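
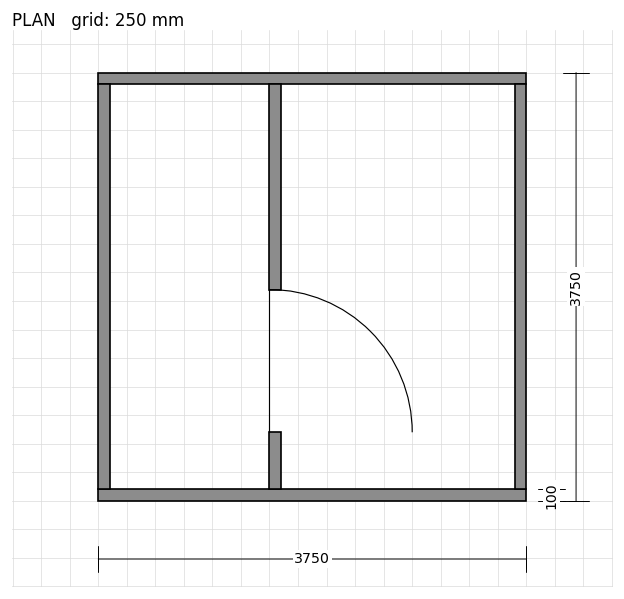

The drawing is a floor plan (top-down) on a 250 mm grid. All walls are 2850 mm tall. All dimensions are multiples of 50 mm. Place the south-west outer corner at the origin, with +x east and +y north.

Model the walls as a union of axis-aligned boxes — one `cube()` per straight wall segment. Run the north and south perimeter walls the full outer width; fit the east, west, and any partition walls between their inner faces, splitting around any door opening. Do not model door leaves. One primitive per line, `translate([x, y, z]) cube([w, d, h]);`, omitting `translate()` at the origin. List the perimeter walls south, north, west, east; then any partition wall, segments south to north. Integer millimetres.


cube([3750, 100, 2850]);
translate([0, 3650, 0]) cube([3750, 100, 2850]);
translate([0, 100, 0]) cube([100, 3550, 2850]);
translate([3650, 100, 0]) cube([100, 3550, 2850]);
translate([1500, 100, 0]) cube([100, 500, 2850]);
translate([1500, 1850, 0]) cube([100, 1800, 2850]);


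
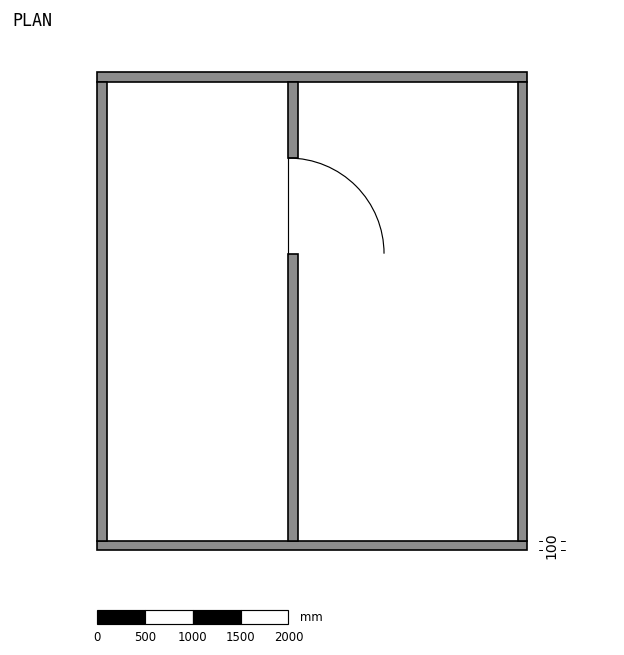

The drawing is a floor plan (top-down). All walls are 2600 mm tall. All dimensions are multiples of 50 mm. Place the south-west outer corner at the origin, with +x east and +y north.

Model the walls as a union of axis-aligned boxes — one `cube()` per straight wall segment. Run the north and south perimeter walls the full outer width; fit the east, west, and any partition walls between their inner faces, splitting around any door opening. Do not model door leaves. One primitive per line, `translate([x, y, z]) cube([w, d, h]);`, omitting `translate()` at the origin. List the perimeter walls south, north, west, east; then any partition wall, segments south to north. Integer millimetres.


cube([4500, 100, 2600]);
translate([0, 4900, 0]) cube([4500, 100, 2600]);
translate([0, 100, 0]) cube([100, 4800, 2600]);
translate([4400, 100, 0]) cube([100, 4800, 2600]);
translate([2000, 100, 0]) cube([100, 3000, 2600]);
translate([2000, 4100, 0]) cube([100, 800, 2600]);


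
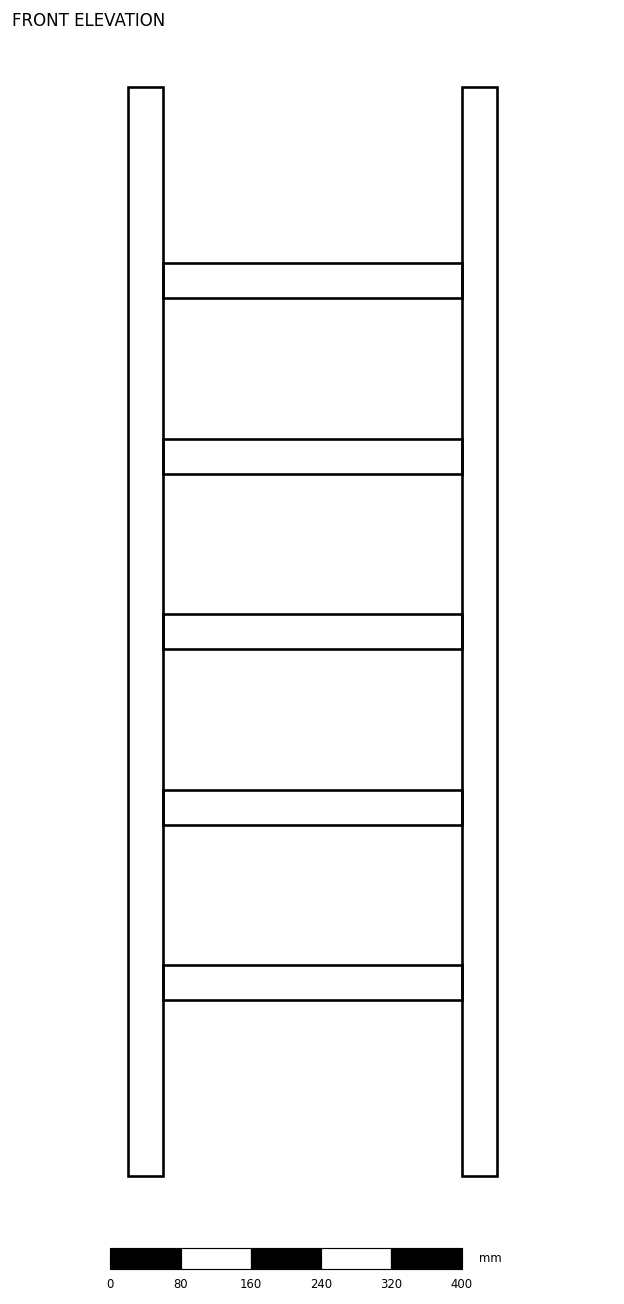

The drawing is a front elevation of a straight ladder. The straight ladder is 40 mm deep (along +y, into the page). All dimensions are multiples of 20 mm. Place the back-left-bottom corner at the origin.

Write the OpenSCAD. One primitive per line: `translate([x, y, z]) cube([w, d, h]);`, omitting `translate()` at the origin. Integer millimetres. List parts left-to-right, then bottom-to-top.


cube([40, 40, 1240]);
translate([40, 0, 200]) cube([340, 40, 40]);
translate([40, 0, 400]) cube([340, 40, 40]);
translate([40, 0, 600]) cube([340, 40, 40]);
translate([40, 0, 800]) cube([340, 40, 40]);
translate([40, 0, 1000]) cube([340, 40, 40]);
translate([380, 0, 0]) cube([40, 40, 1240]);


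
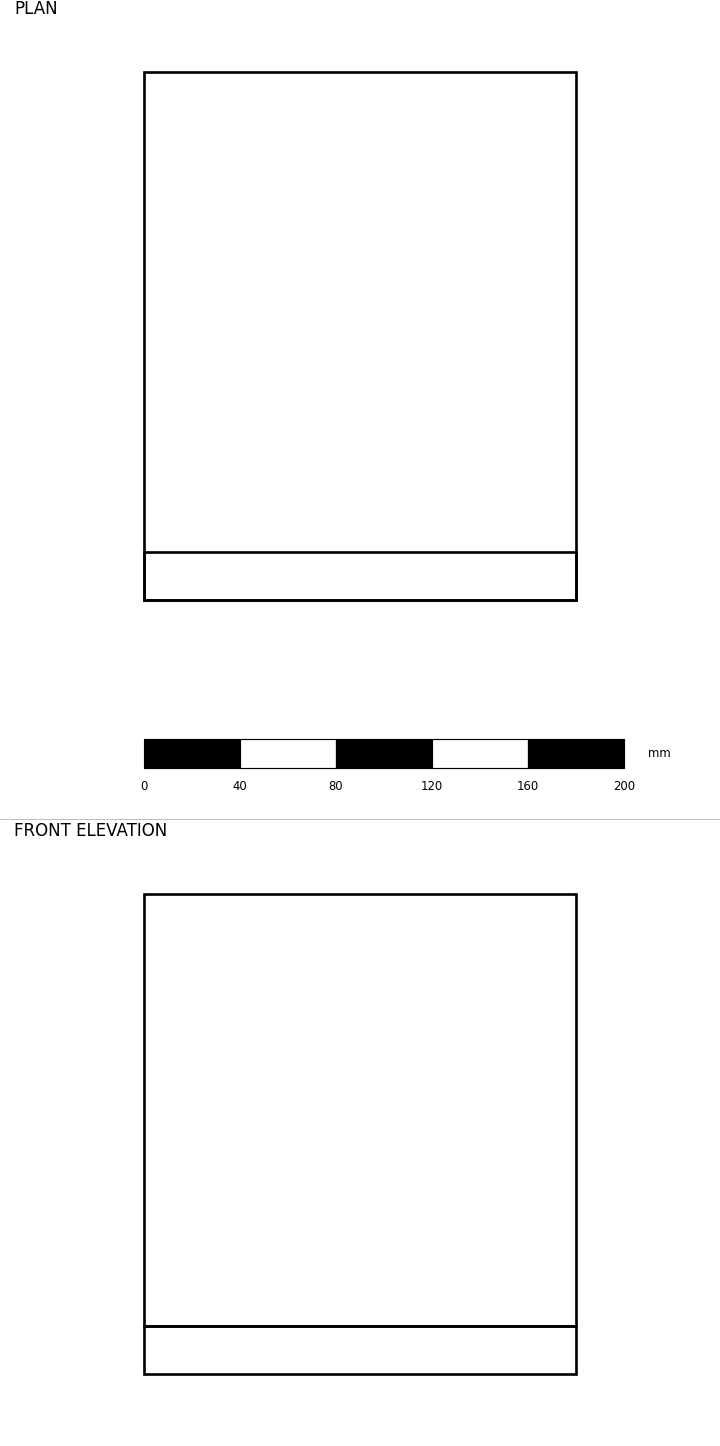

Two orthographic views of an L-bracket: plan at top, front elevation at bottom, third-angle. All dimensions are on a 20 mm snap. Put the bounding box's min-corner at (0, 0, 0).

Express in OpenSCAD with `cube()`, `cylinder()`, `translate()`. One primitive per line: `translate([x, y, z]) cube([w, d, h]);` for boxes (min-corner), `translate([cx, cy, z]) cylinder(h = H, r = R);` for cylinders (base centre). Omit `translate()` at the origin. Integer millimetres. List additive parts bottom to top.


cube([180, 220, 20]);
translate([0, 0, 20]) cube([180, 20, 180]);


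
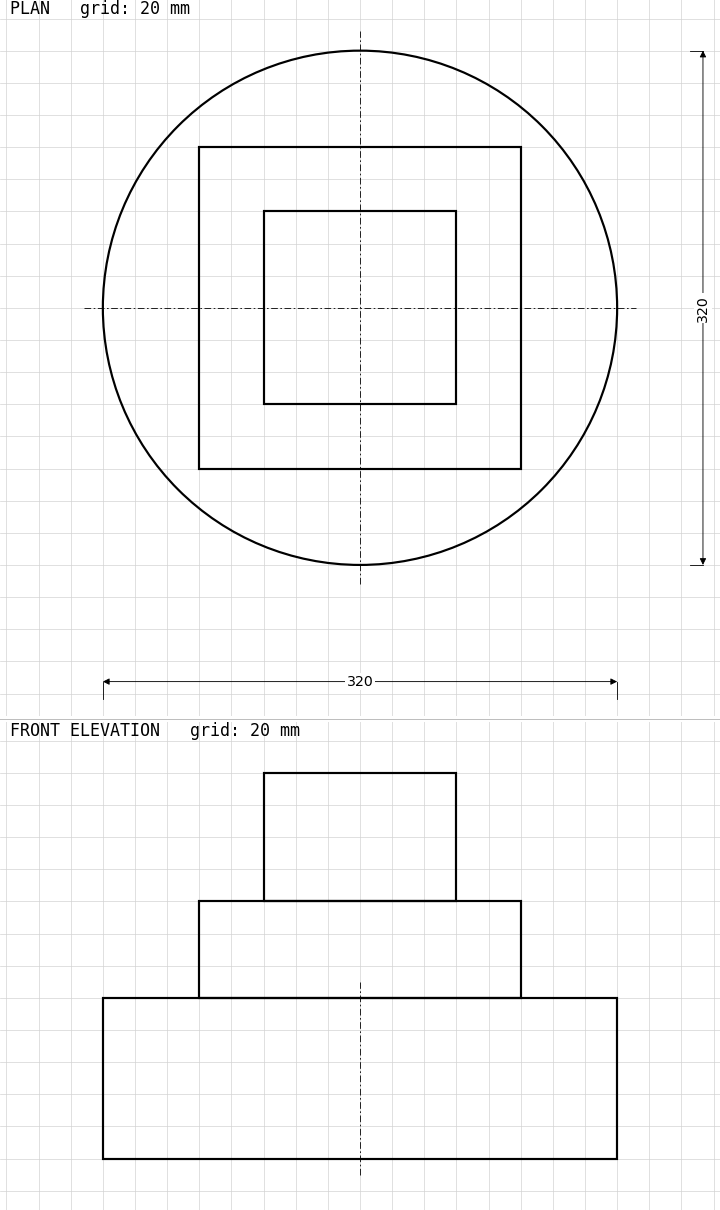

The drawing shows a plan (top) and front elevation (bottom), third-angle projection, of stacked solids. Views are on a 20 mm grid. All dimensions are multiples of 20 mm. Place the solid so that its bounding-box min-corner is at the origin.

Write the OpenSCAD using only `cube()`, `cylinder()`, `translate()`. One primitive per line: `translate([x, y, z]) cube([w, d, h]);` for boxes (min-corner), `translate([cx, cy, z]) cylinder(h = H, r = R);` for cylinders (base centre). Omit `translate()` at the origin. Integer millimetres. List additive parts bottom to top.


translate([160, 160, 0]) cylinder(h = 100, r = 160);
translate([60, 60, 100]) cube([200, 200, 60]);
translate([100, 100, 160]) cube([120, 120, 80]);


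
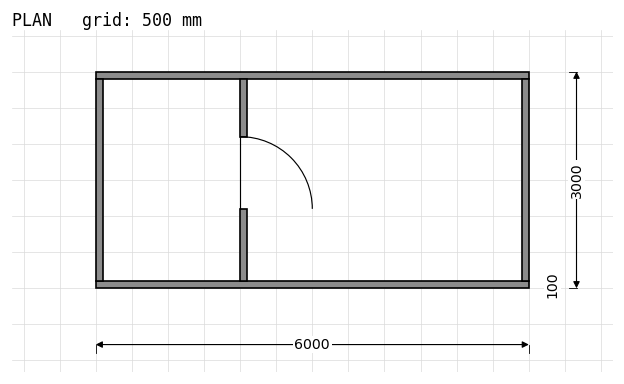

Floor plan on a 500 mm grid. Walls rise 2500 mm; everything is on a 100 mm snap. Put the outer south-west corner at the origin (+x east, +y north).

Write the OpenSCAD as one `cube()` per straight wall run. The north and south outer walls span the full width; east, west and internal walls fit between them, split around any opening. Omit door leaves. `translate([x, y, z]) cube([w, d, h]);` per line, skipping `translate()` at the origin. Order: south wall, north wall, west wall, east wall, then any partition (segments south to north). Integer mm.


cube([6000, 100, 2500]);
translate([0, 2900, 0]) cube([6000, 100, 2500]);
translate([0, 100, 0]) cube([100, 2800, 2500]);
translate([5900, 100, 0]) cube([100, 2800, 2500]);
translate([2000, 100, 0]) cube([100, 1000, 2500]);
translate([2000, 2100, 0]) cube([100, 800, 2500]);


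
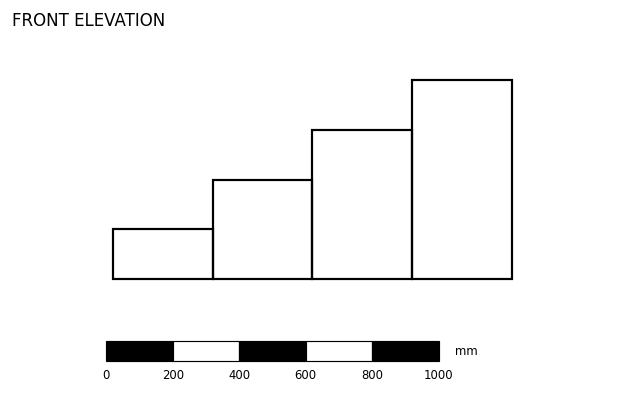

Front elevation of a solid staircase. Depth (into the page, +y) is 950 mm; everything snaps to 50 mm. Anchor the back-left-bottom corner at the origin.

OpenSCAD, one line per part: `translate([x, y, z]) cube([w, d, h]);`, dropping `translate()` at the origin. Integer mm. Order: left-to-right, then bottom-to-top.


cube([300, 950, 150]);
translate([300, 0, 0]) cube([300, 950, 300]);
translate([600, 0, 0]) cube([300, 950, 450]);
translate([900, 0, 0]) cube([300, 950, 600]);


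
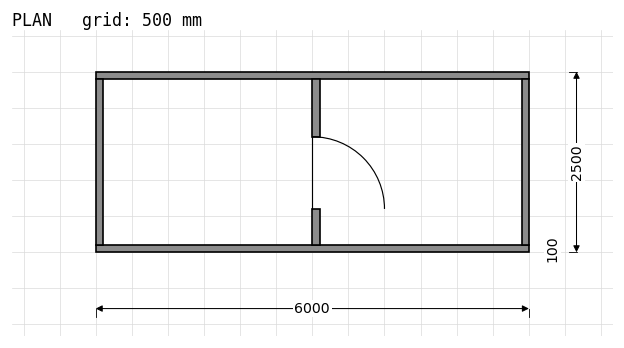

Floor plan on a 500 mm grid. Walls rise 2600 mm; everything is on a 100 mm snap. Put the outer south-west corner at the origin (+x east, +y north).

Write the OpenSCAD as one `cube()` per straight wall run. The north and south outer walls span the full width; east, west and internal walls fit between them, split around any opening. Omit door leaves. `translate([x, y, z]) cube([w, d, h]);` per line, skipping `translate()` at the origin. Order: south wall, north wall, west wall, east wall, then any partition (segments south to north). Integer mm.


cube([6000, 100, 2600]);
translate([0, 2400, 0]) cube([6000, 100, 2600]);
translate([0, 100, 0]) cube([100, 2300, 2600]);
translate([5900, 100, 0]) cube([100, 2300, 2600]);
translate([3000, 100, 0]) cube([100, 500, 2600]);
translate([3000, 1600, 0]) cube([100, 800, 2600]);


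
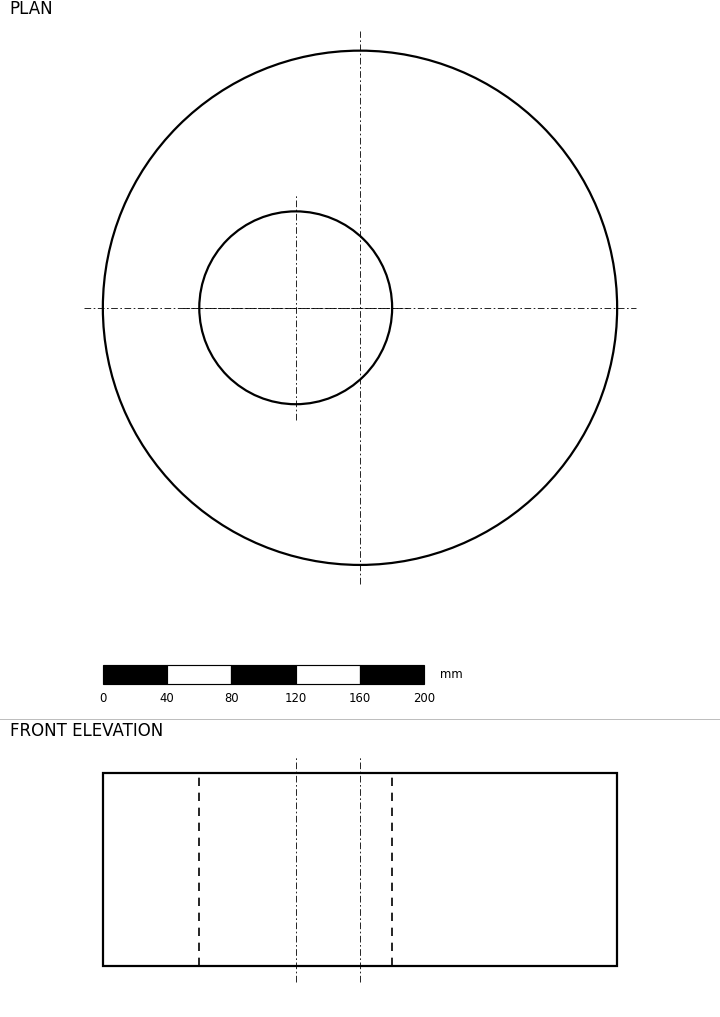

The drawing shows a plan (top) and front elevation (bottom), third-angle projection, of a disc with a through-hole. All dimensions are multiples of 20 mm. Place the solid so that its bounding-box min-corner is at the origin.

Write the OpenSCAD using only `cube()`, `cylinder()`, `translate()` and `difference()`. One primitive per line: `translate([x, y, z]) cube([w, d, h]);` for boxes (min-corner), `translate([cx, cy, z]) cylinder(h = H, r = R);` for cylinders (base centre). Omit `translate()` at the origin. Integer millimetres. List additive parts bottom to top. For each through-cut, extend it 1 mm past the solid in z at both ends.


difference() {
  translate([160, 160, 0]) cylinder(h = 120, r = 160);
  translate([120, 160, -1]) cylinder(h = 122, r = 60);
}


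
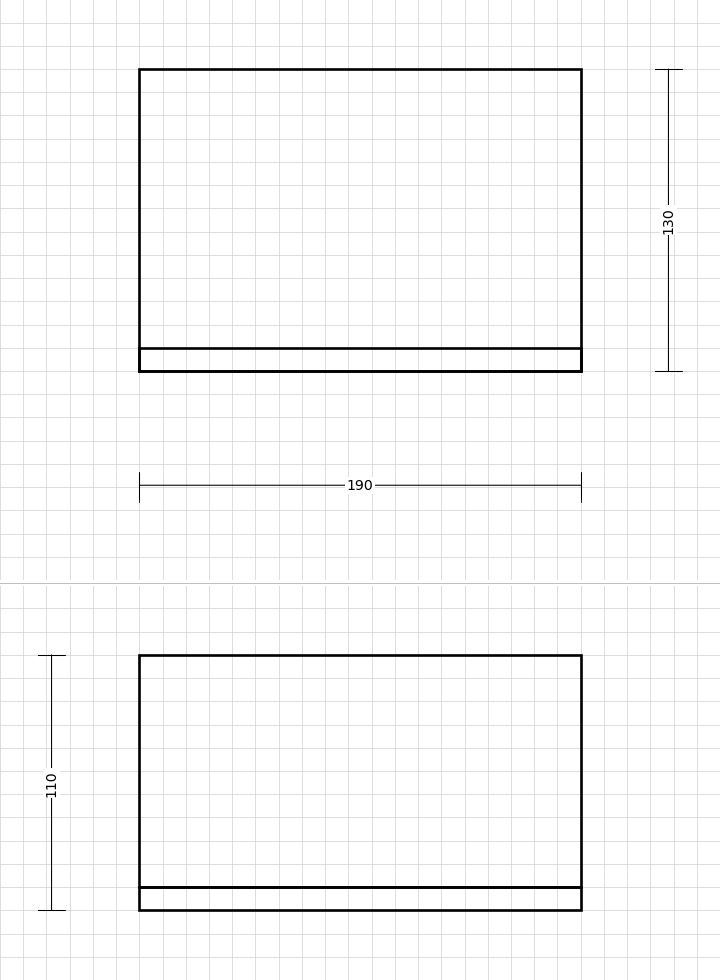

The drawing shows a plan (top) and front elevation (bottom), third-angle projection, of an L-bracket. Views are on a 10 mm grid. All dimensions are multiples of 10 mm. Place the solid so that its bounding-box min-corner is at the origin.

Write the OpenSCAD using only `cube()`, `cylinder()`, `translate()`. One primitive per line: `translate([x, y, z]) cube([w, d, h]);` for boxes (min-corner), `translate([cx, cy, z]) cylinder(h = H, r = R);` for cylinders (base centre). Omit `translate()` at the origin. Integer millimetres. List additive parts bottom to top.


cube([190, 130, 10]);
translate([0, 0, 10]) cube([190, 10, 100]);


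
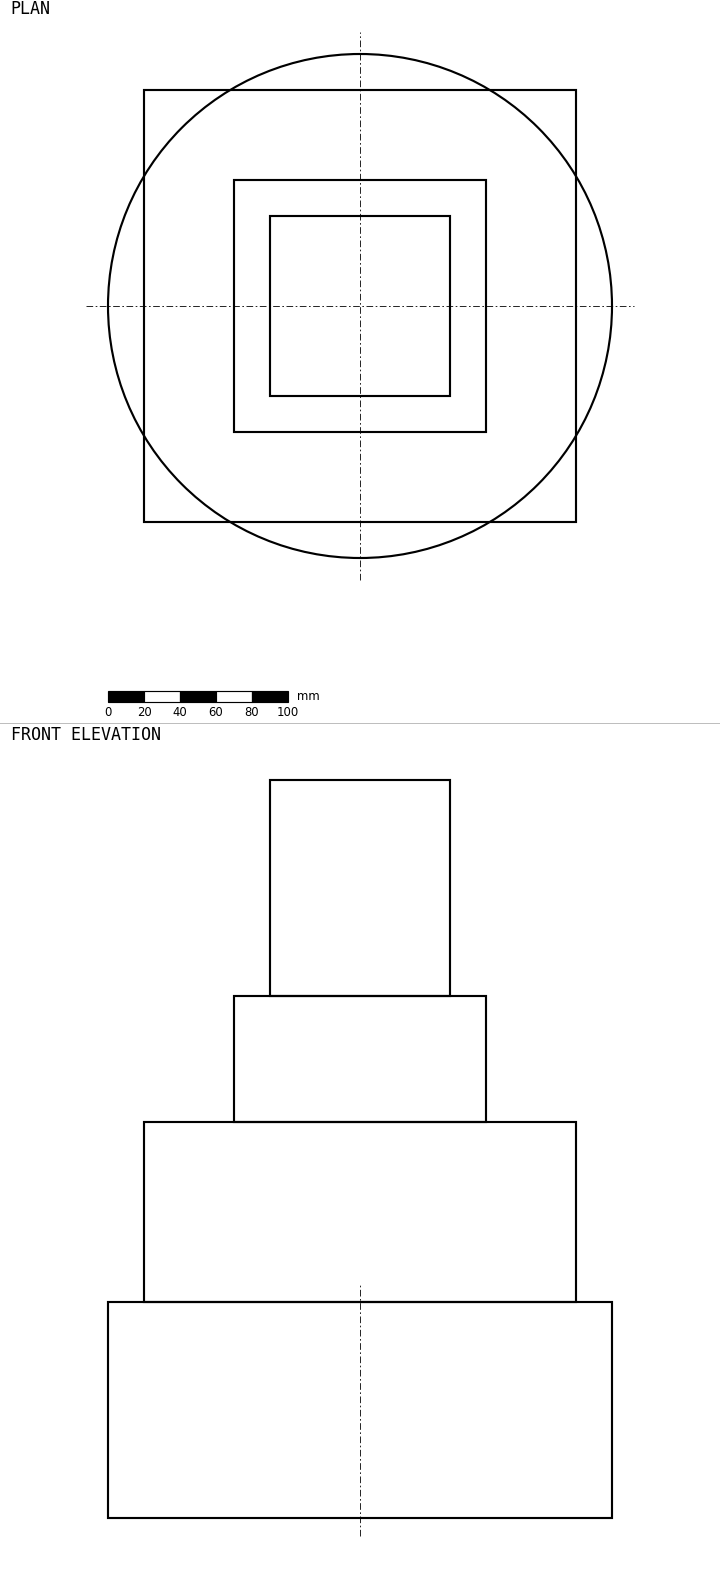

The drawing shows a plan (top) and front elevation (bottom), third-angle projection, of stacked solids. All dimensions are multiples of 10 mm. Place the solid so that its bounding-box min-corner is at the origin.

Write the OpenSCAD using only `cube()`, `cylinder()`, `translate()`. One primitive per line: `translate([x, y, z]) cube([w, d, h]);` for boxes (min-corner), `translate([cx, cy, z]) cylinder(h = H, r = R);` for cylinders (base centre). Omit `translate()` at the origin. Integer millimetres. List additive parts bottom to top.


translate([140, 140, 0]) cylinder(h = 120, r = 140);
translate([20, 20, 120]) cube([240, 240, 100]);
translate([70, 70, 220]) cube([140, 140, 70]);
translate([90, 90, 290]) cube([100, 100, 120]);


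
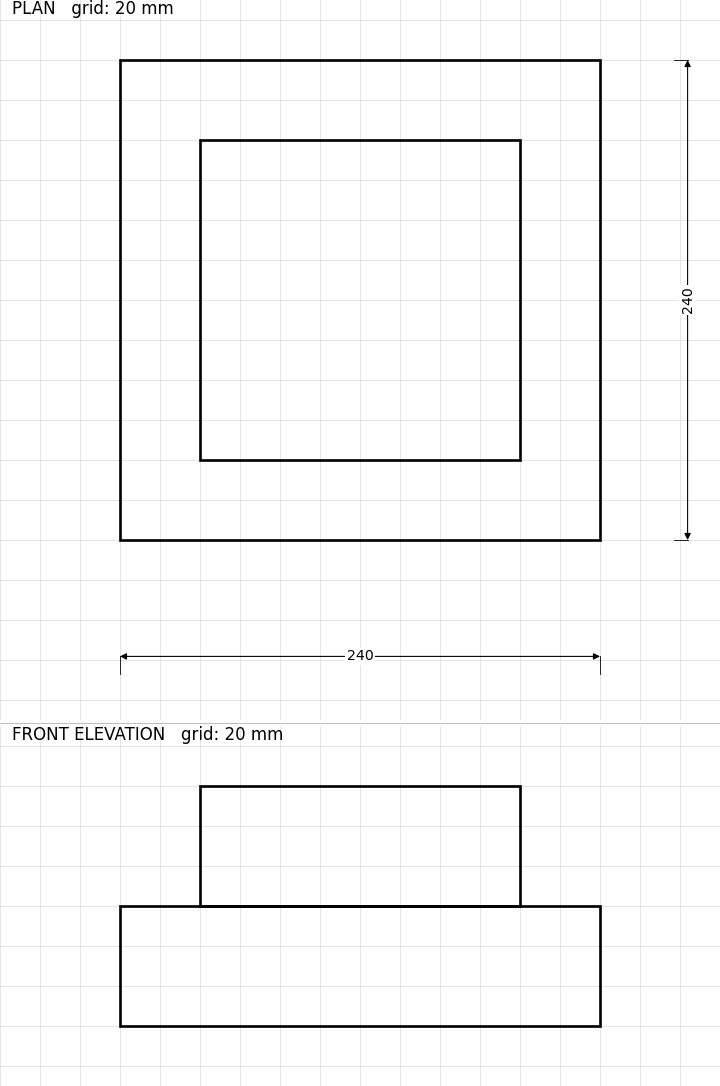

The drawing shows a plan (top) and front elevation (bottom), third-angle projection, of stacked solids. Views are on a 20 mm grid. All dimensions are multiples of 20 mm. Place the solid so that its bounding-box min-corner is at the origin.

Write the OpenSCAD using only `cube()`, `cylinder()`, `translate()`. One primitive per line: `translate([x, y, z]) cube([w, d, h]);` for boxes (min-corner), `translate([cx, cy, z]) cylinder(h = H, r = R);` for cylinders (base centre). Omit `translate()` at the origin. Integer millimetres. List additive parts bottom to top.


cube([240, 240, 60]);
translate([40, 40, 60]) cube([160, 160, 60]);


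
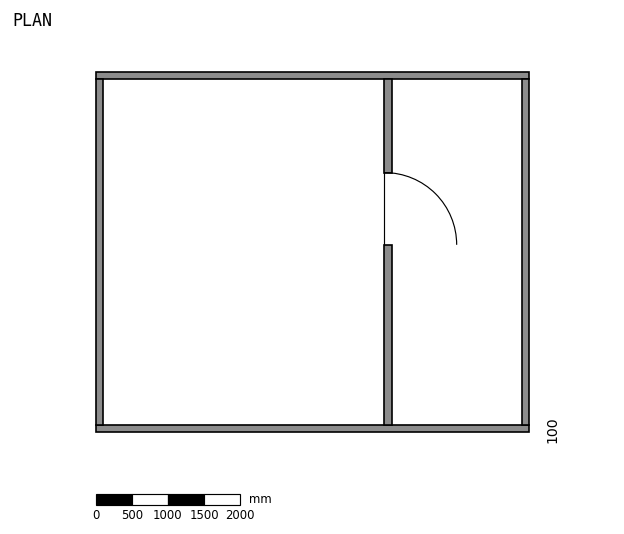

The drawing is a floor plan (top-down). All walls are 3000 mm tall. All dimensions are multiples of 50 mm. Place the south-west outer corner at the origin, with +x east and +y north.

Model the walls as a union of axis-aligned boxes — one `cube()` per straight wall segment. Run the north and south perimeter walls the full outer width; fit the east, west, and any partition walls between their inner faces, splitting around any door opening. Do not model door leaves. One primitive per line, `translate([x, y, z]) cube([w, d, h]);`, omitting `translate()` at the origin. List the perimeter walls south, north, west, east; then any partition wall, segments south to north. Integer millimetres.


cube([6000, 100, 3000]);
translate([0, 4900, 0]) cube([6000, 100, 3000]);
translate([0, 100, 0]) cube([100, 4800, 3000]);
translate([5900, 100, 0]) cube([100, 4800, 3000]);
translate([4000, 100, 0]) cube([100, 2500, 3000]);
translate([4000, 3600, 0]) cube([100, 1300, 3000]);


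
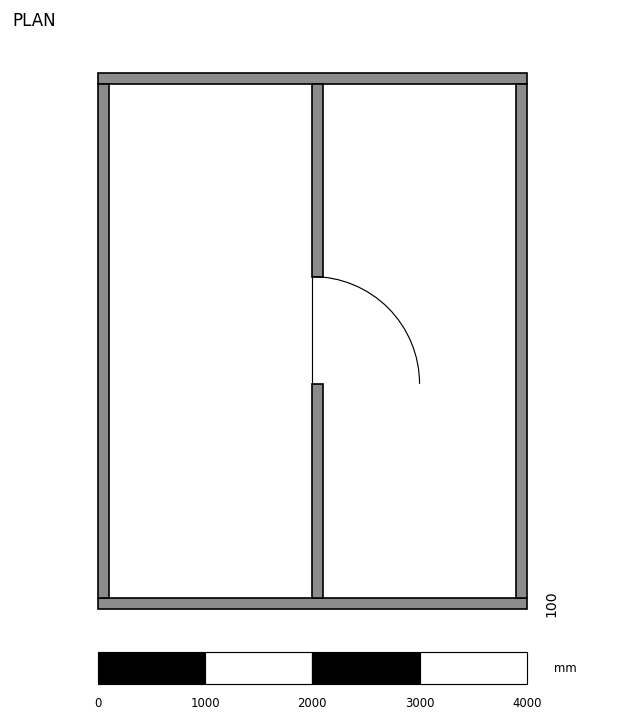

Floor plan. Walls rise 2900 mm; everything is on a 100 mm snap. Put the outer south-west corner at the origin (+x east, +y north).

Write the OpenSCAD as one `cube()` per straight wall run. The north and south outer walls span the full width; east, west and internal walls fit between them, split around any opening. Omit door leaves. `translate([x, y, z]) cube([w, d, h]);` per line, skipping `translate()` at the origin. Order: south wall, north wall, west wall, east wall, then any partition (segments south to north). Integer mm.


cube([4000, 100, 2900]);
translate([0, 4900, 0]) cube([4000, 100, 2900]);
translate([0, 100, 0]) cube([100, 4800, 2900]);
translate([3900, 100, 0]) cube([100, 4800, 2900]);
translate([2000, 100, 0]) cube([100, 2000, 2900]);
translate([2000, 3100, 0]) cube([100, 1800, 2900]);


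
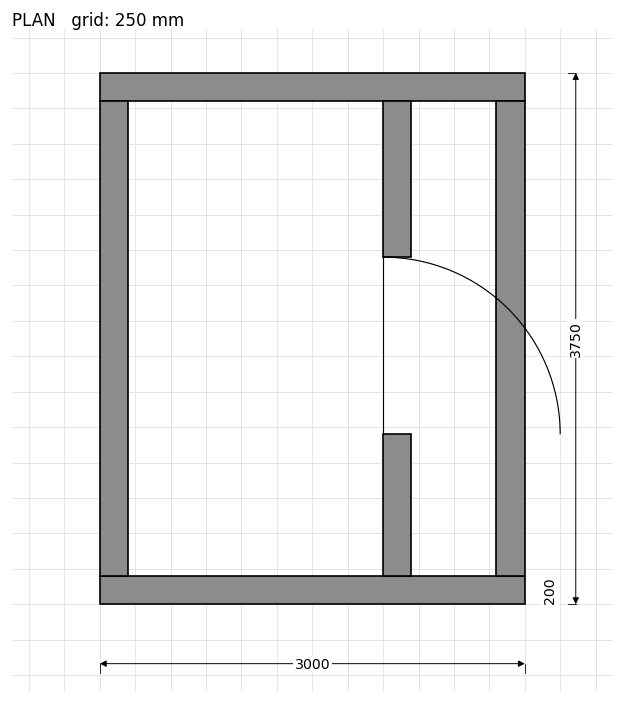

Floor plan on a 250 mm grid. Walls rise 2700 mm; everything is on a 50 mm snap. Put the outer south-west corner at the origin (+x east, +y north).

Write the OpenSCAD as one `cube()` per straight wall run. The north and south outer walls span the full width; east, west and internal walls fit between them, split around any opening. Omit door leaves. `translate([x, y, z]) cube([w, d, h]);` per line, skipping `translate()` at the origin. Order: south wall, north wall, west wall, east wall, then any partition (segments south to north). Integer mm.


cube([3000, 200, 2700]);
translate([0, 3550, 0]) cube([3000, 200, 2700]);
translate([0, 200, 0]) cube([200, 3350, 2700]);
translate([2800, 200, 0]) cube([200, 3350, 2700]);
translate([2000, 200, 0]) cube([200, 1000, 2700]);
translate([2000, 2450, 0]) cube([200, 1100, 2700]);


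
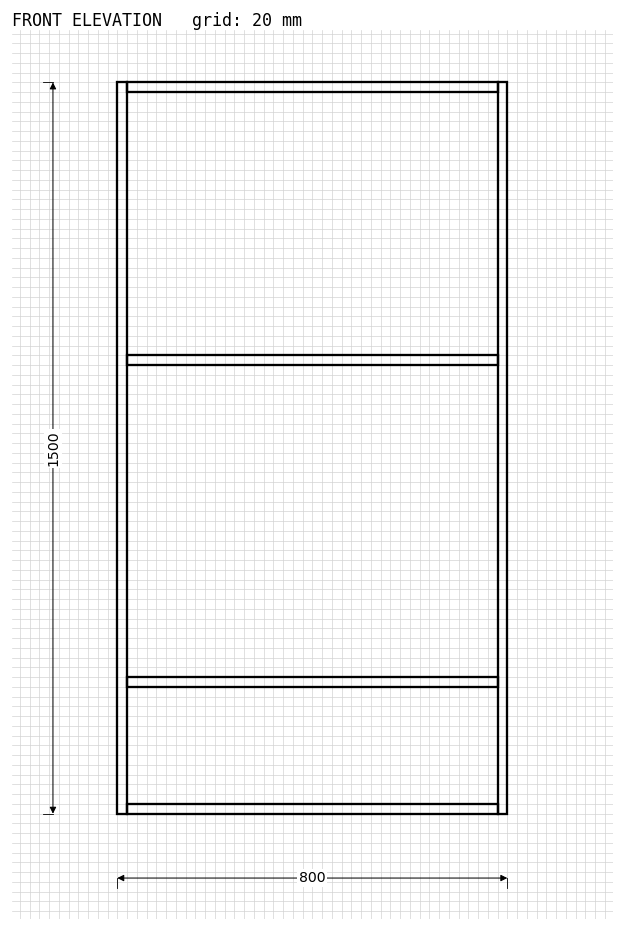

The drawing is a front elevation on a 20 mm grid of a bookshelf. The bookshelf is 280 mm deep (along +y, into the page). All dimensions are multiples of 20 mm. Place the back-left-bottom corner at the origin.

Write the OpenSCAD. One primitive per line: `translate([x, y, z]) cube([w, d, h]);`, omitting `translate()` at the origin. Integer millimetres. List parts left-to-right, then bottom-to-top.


cube([20, 280, 1500]);
translate([20, 0, 0]) cube([760, 280, 20]);
translate([20, 0, 260]) cube([760, 280, 20]);
translate([20, 0, 920]) cube([760, 280, 20]);
translate([20, 0, 1480]) cube([760, 280, 20]);
translate([780, 0, 0]) cube([20, 280, 1500]);


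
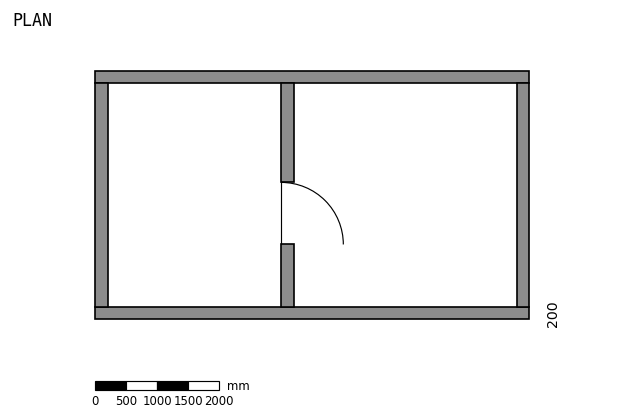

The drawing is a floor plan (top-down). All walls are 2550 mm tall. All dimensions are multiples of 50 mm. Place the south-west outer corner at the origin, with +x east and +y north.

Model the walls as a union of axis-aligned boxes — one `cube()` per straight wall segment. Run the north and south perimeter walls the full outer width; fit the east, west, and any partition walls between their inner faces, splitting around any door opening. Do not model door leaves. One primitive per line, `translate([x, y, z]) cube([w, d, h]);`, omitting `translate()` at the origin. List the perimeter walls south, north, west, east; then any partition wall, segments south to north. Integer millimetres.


cube([7000, 200, 2550]);
translate([0, 3800, 0]) cube([7000, 200, 2550]);
translate([0, 200, 0]) cube([200, 3600, 2550]);
translate([6800, 200, 0]) cube([200, 3600, 2550]);
translate([3000, 200, 0]) cube([200, 1000, 2550]);
translate([3000, 2200, 0]) cube([200, 1600, 2550]);


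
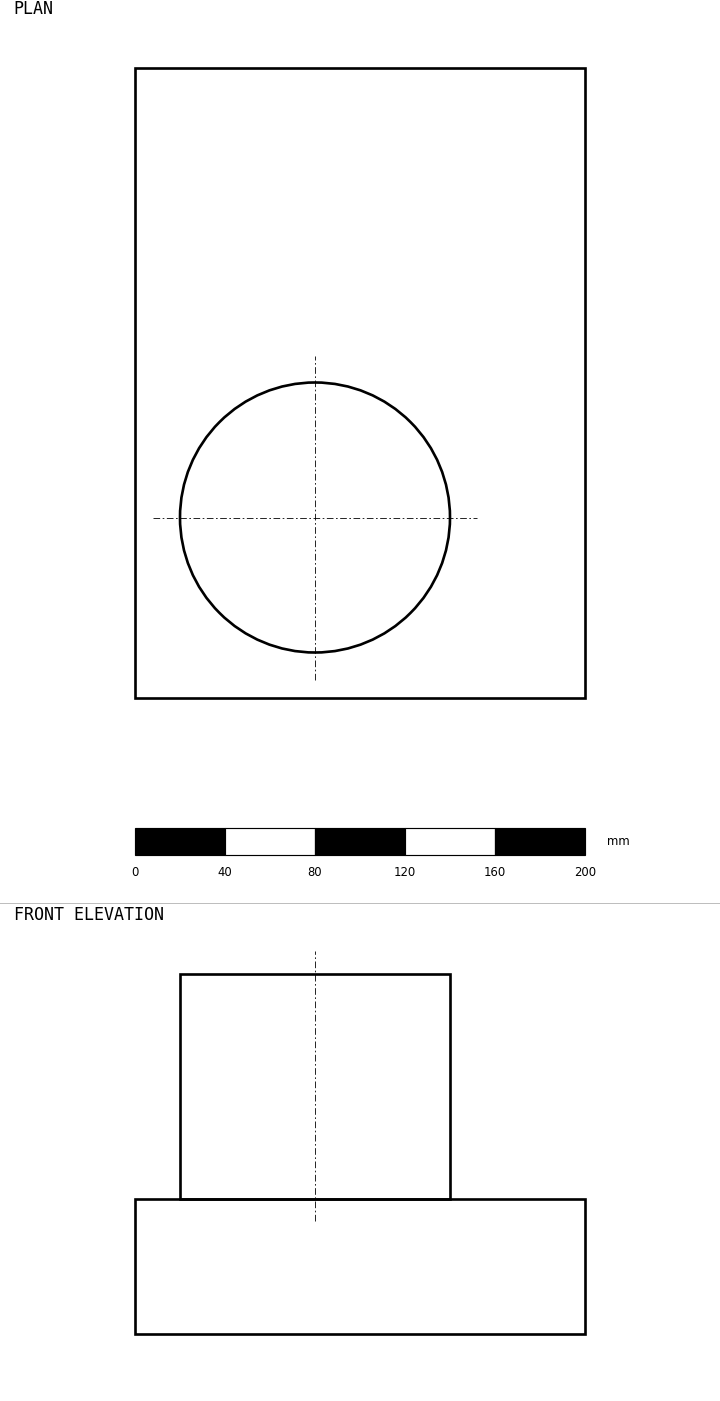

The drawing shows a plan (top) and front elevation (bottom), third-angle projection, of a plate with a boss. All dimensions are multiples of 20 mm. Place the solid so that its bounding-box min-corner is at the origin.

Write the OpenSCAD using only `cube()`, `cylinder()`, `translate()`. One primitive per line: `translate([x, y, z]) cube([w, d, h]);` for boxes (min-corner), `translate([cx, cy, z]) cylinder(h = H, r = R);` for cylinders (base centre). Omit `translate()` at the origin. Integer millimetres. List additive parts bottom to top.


cube([200, 280, 60]);
translate([80, 80, 60]) cylinder(h = 100, r = 60);


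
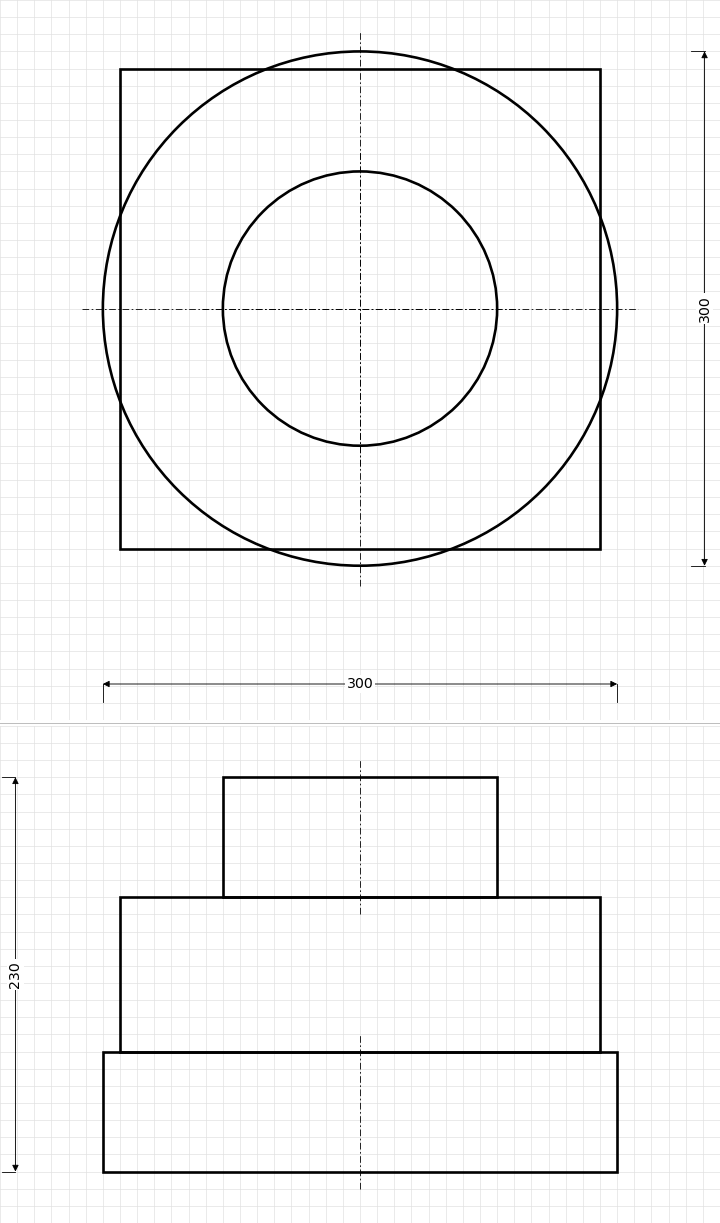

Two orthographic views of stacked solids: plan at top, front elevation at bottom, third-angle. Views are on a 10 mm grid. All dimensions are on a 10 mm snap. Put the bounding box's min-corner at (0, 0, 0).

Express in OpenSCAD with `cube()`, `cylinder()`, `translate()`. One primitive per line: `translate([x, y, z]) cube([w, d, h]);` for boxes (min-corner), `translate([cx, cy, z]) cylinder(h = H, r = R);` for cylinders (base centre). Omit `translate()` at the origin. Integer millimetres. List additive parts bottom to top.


translate([150, 150, 0]) cylinder(h = 70, r = 150);
translate([10, 10, 70]) cube([280, 280, 90]);
translate([150, 150, 160]) cylinder(h = 70, r = 80);


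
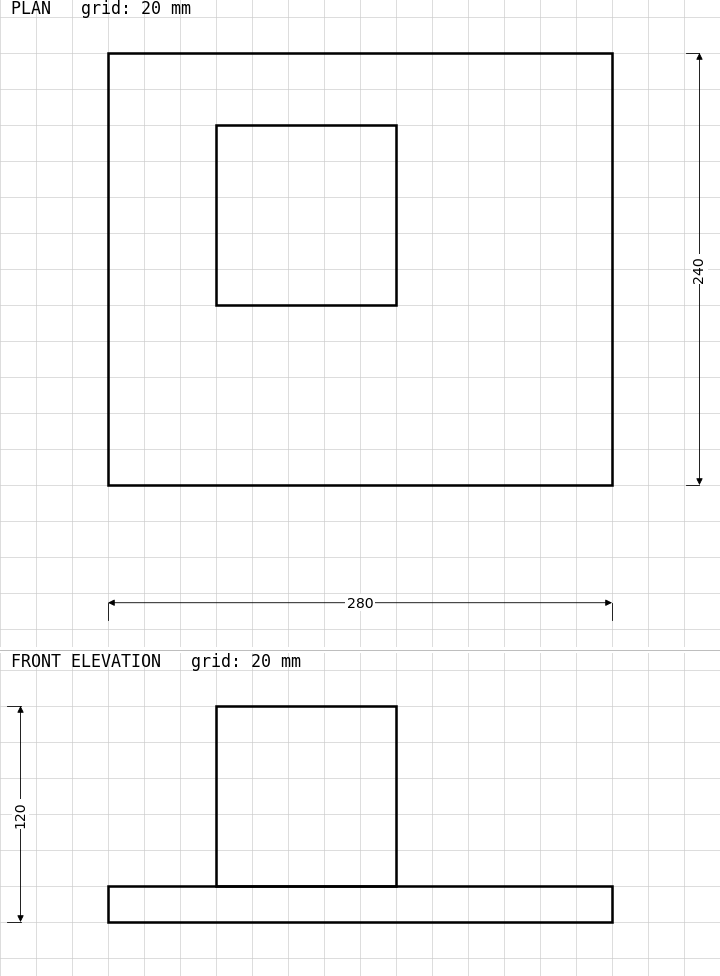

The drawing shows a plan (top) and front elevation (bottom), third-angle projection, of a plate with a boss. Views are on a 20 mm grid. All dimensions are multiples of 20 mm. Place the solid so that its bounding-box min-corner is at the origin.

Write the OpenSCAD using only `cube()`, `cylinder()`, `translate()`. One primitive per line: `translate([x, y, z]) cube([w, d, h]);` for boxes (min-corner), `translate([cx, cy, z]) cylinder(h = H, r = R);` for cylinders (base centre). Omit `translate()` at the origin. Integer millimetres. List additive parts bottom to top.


cube([280, 240, 20]);
translate([60, 100, 20]) cube([100, 100, 100]);


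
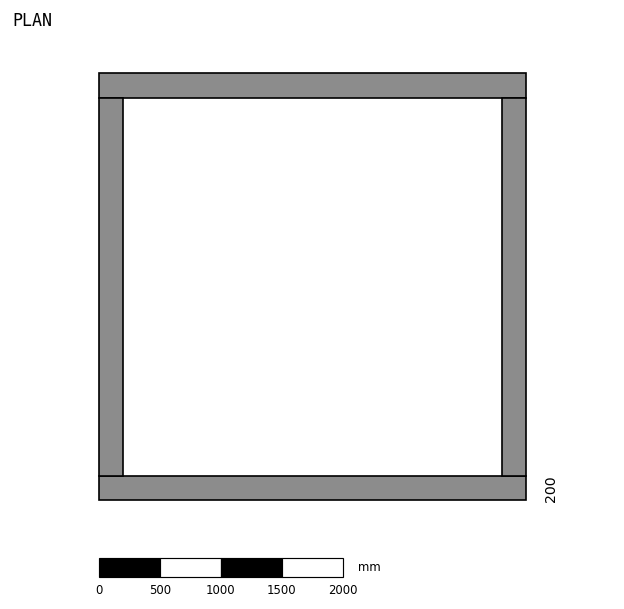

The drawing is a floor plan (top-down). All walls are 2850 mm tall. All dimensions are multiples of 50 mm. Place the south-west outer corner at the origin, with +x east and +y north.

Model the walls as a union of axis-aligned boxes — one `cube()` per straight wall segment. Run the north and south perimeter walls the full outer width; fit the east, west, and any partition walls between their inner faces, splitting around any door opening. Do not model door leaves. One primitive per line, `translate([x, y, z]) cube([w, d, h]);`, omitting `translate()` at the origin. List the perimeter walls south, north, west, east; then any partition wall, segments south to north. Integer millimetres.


cube([3500, 200, 2850]);
translate([0, 3300, 0]) cube([3500, 200, 2850]);
translate([0, 200, 0]) cube([200, 3100, 2850]);
translate([3300, 200, 0]) cube([200, 3100, 2850]);


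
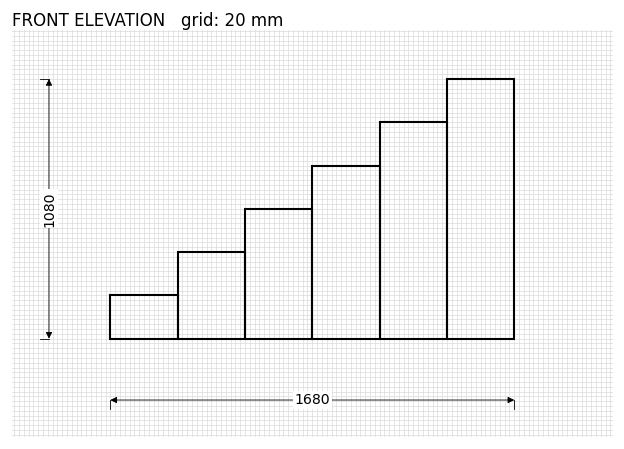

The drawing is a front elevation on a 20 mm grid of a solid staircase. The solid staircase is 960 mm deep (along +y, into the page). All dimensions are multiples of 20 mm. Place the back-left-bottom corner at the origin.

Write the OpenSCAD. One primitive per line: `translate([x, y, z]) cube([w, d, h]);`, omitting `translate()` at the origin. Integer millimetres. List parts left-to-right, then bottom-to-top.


cube([280, 960, 180]);
translate([280, 0, 0]) cube([280, 960, 360]);
translate([560, 0, 0]) cube([280, 960, 540]);
translate([840, 0, 0]) cube([280, 960, 720]);
translate([1120, 0, 0]) cube([280, 960, 900]);
translate([1400, 0, 0]) cube([280, 960, 1080]);


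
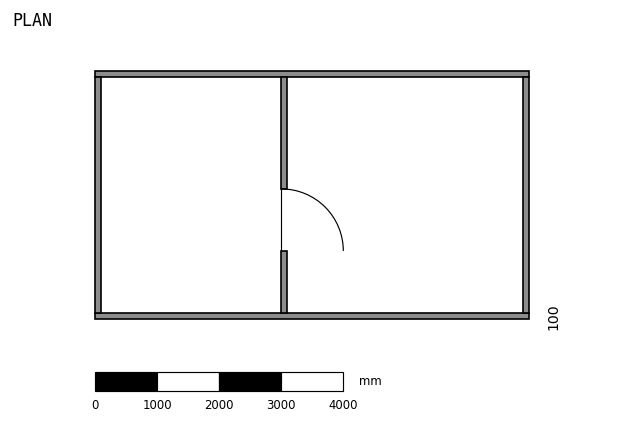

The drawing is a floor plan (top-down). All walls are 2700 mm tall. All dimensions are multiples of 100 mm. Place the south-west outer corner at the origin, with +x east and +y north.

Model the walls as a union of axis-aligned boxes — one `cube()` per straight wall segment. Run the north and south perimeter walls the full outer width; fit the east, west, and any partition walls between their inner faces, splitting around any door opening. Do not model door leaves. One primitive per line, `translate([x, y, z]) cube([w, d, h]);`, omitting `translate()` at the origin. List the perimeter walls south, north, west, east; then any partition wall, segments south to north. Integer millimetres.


cube([7000, 100, 2700]);
translate([0, 3900, 0]) cube([7000, 100, 2700]);
translate([0, 100, 0]) cube([100, 3800, 2700]);
translate([6900, 100, 0]) cube([100, 3800, 2700]);
translate([3000, 100, 0]) cube([100, 1000, 2700]);
translate([3000, 2100, 0]) cube([100, 1800, 2700]);


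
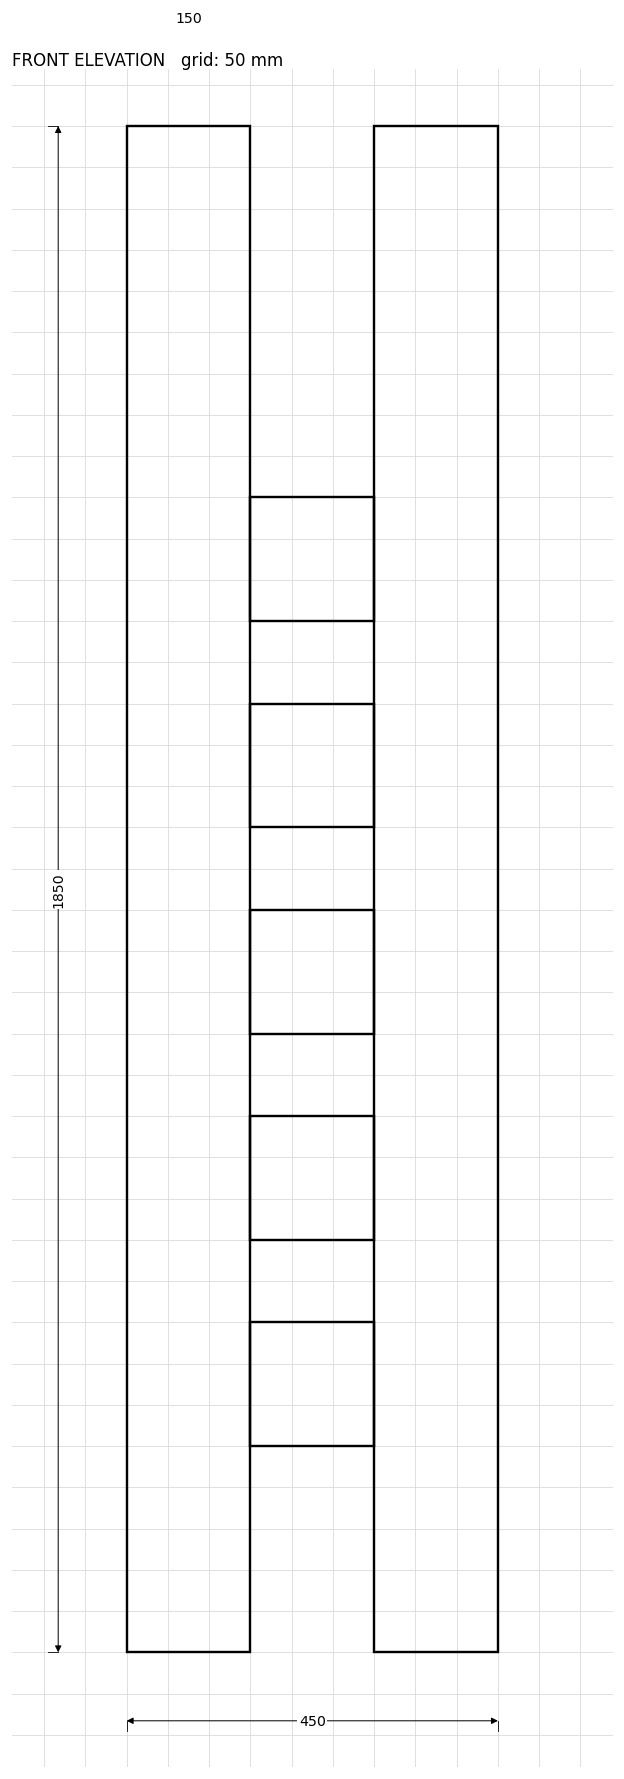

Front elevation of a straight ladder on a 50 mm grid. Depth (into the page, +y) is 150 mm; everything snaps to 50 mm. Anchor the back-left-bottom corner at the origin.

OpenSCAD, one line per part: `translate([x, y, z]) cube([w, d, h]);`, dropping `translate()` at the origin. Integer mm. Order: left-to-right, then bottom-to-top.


cube([150, 150, 1850]);
translate([150, 0, 250]) cube([150, 150, 150]);
translate([150, 0, 500]) cube([150, 150, 150]);
translate([150, 0, 750]) cube([150, 150, 150]);
translate([150, 0, 1000]) cube([150, 150, 150]);
translate([150, 0, 1250]) cube([150, 150, 150]);
translate([300, 0, 0]) cube([150, 150, 1850]);


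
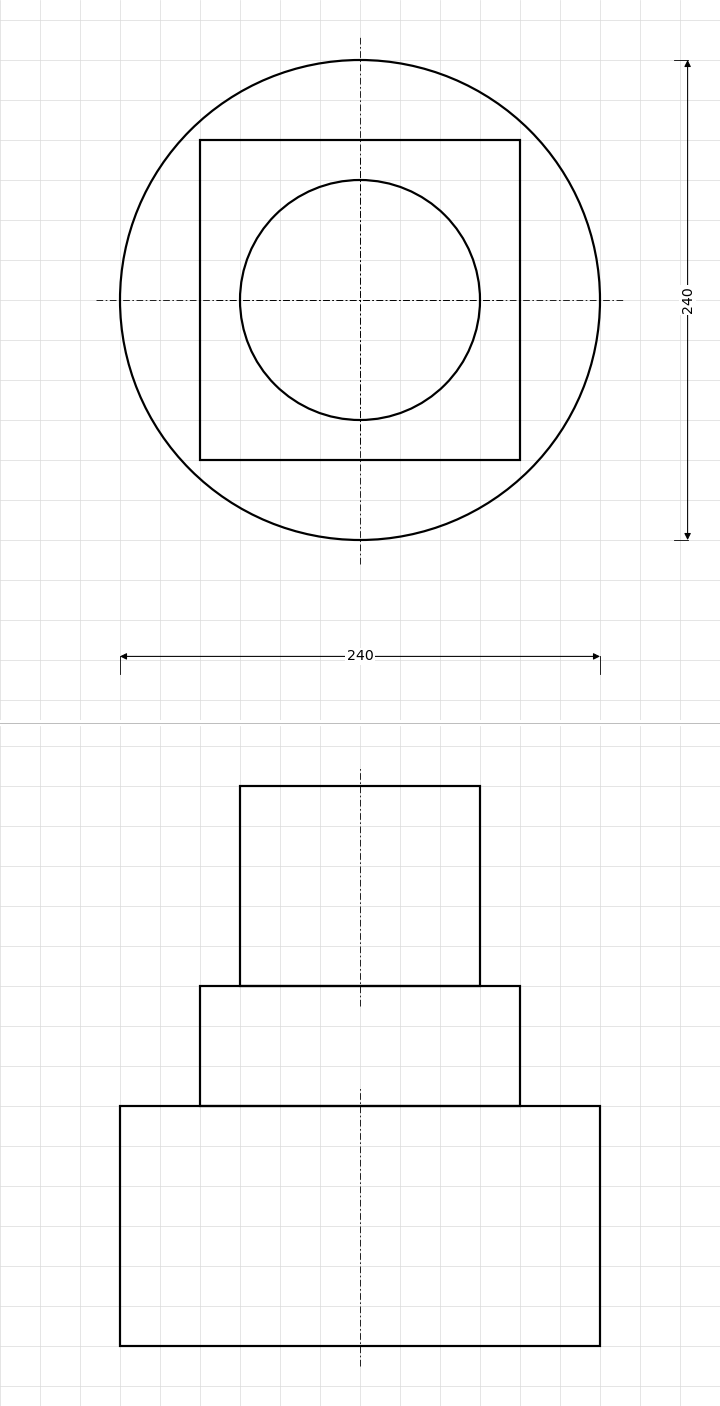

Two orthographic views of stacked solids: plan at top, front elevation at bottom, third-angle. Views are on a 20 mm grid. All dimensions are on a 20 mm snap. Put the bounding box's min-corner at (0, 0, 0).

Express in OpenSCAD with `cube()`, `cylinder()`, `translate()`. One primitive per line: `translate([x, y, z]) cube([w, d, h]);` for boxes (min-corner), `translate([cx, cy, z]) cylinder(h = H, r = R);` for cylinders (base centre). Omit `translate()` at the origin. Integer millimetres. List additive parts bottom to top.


translate([120, 120, 0]) cylinder(h = 120, r = 120);
translate([40, 40, 120]) cube([160, 160, 60]);
translate([120, 120, 180]) cylinder(h = 100, r = 60);


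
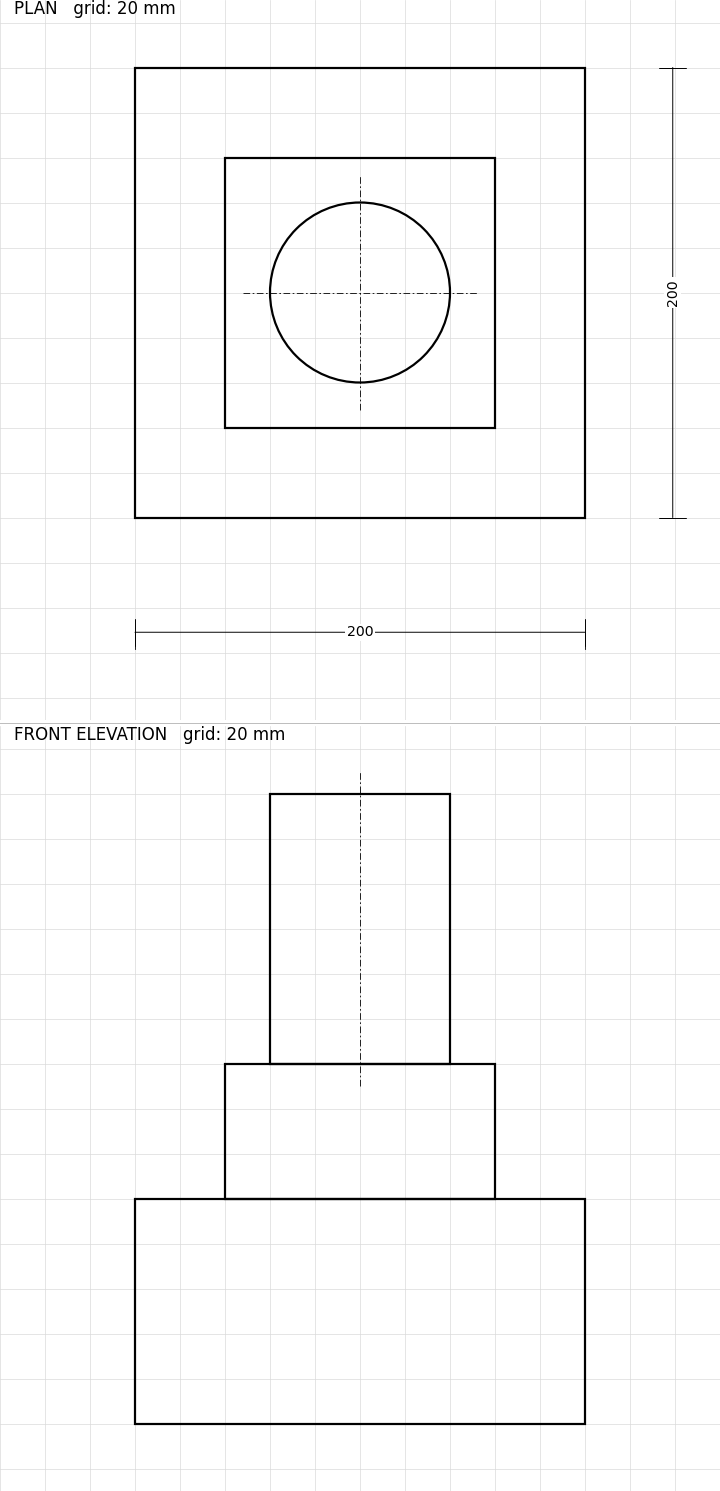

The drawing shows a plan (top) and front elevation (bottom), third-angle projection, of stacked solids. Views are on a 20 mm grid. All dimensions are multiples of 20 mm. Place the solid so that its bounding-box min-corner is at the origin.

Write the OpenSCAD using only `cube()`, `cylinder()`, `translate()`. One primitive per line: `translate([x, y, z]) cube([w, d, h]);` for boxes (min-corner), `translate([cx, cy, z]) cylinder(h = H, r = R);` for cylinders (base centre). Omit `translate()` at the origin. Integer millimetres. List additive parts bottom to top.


cube([200, 200, 100]);
translate([40, 40, 100]) cube([120, 120, 60]);
translate([100, 100, 160]) cylinder(h = 120, r = 40);


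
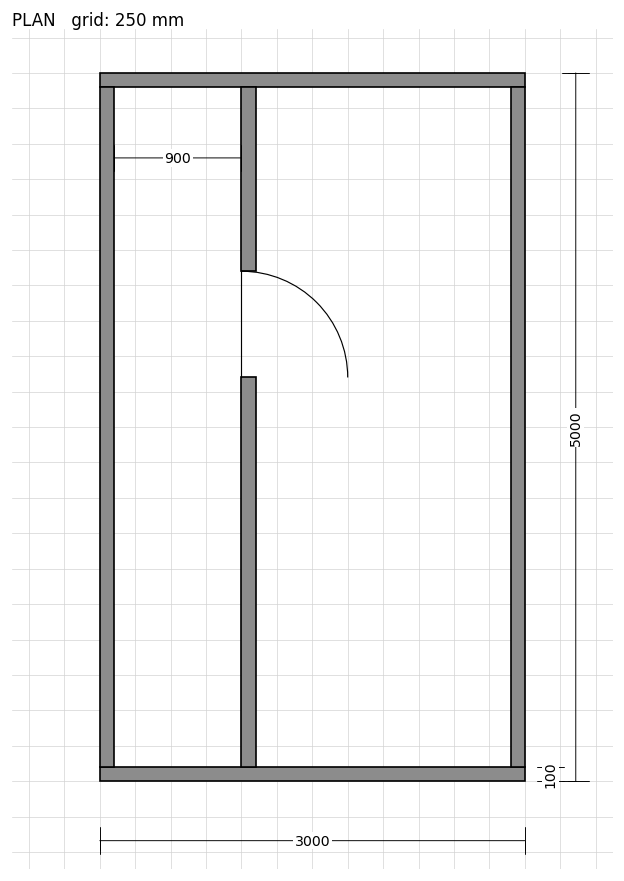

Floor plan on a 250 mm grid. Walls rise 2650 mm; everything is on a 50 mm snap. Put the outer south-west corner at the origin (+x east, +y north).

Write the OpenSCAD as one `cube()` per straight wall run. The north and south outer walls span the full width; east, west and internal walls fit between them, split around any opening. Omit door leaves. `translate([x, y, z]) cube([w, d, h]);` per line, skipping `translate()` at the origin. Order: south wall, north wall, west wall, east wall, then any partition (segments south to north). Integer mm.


cube([3000, 100, 2650]);
translate([0, 4900, 0]) cube([3000, 100, 2650]);
translate([0, 100, 0]) cube([100, 4800, 2650]);
translate([2900, 100, 0]) cube([100, 4800, 2650]);
translate([1000, 100, 0]) cube([100, 2750, 2650]);
translate([1000, 3600, 0]) cube([100, 1300, 2650]);


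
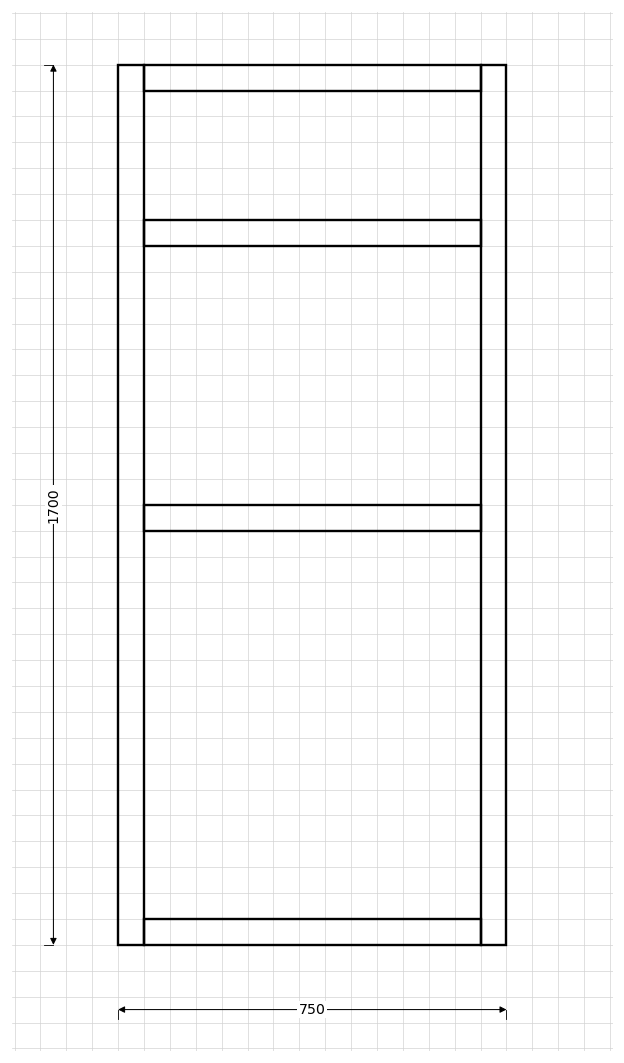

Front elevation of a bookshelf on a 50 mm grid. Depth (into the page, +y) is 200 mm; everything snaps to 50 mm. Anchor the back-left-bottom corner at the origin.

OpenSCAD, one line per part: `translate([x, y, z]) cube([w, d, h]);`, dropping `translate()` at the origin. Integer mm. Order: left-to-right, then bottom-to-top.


cube([50, 200, 1700]);
translate([50, 0, 0]) cube([650, 200, 50]);
translate([50, 0, 800]) cube([650, 200, 50]);
translate([50, 0, 1350]) cube([650, 200, 50]);
translate([50, 0, 1650]) cube([650, 200, 50]);
translate([700, 0, 0]) cube([50, 200, 1700]);


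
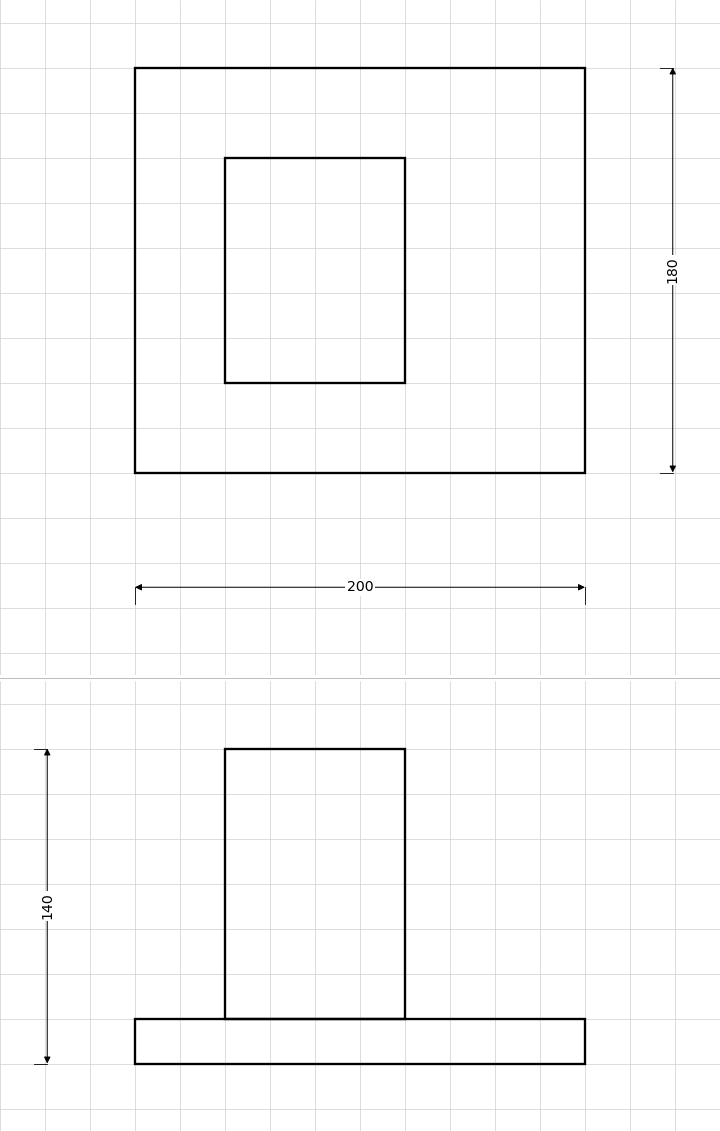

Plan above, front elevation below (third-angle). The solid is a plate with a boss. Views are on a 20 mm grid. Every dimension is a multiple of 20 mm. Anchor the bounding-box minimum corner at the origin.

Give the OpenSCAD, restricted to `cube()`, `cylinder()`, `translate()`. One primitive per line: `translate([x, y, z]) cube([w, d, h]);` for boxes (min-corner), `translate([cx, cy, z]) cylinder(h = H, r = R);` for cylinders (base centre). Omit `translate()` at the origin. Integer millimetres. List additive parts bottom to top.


cube([200, 180, 20]);
translate([40, 40, 20]) cube([80, 100, 120]);


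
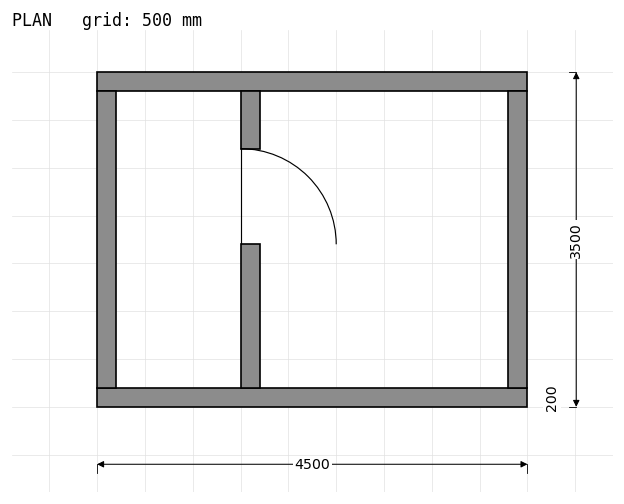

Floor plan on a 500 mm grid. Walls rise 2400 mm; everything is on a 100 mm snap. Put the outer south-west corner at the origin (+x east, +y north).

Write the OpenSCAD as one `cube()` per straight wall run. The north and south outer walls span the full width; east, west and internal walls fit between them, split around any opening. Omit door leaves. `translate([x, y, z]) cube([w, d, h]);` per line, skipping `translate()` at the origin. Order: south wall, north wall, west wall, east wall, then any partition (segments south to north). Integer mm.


cube([4500, 200, 2400]);
translate([0, 3300, 0]) cube([4500, 200, 2400]);
translate([0, 200, 0]) cube([200, 3100, 2400]);
translate([4300, 200, 0]) cube([200, 3100, 2400]);
translate([1500, 200, 0]) cube([200, 1500, 2400]);
translate([1500, 2700, 0]) cube([200, 600, 2400]);


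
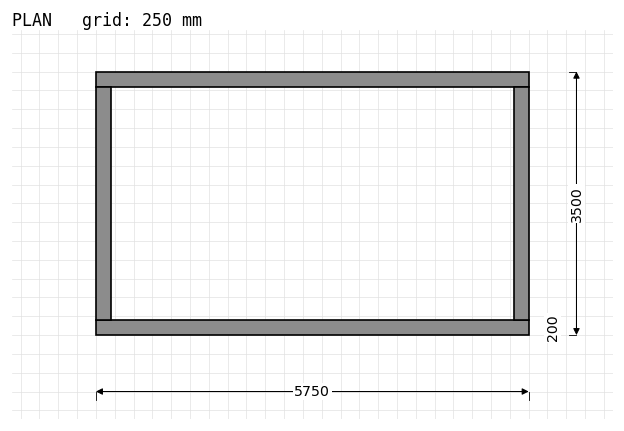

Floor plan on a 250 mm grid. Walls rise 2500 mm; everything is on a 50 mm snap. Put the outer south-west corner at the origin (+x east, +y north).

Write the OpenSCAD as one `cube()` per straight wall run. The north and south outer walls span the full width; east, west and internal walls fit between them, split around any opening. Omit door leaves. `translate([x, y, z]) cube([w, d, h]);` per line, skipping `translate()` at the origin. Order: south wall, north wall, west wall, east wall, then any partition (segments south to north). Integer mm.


cube([5750, 200, 2500]);
translate([0, 3300, 0]) cube([5750, 200, 2500]);
translate([0, 200, 0]) cube([200, 3100, 2500]);
translate([5550, 200, 0]) cube([200, 3100, 2500]);


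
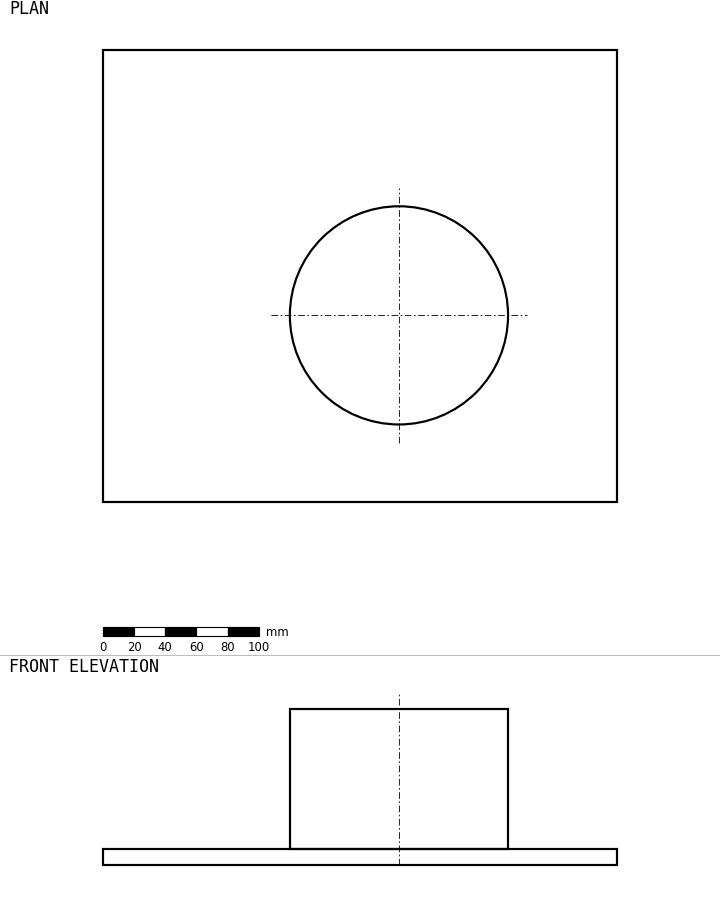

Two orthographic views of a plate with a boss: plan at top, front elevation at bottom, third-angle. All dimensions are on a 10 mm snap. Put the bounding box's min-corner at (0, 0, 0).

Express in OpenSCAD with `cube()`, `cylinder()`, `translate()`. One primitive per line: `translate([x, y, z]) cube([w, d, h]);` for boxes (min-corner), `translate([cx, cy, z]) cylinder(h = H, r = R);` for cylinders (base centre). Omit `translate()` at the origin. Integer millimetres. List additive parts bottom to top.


cube([330, 290, 10]);
translate([190, 120, 10]) cylinder(h = 90, r = 70);


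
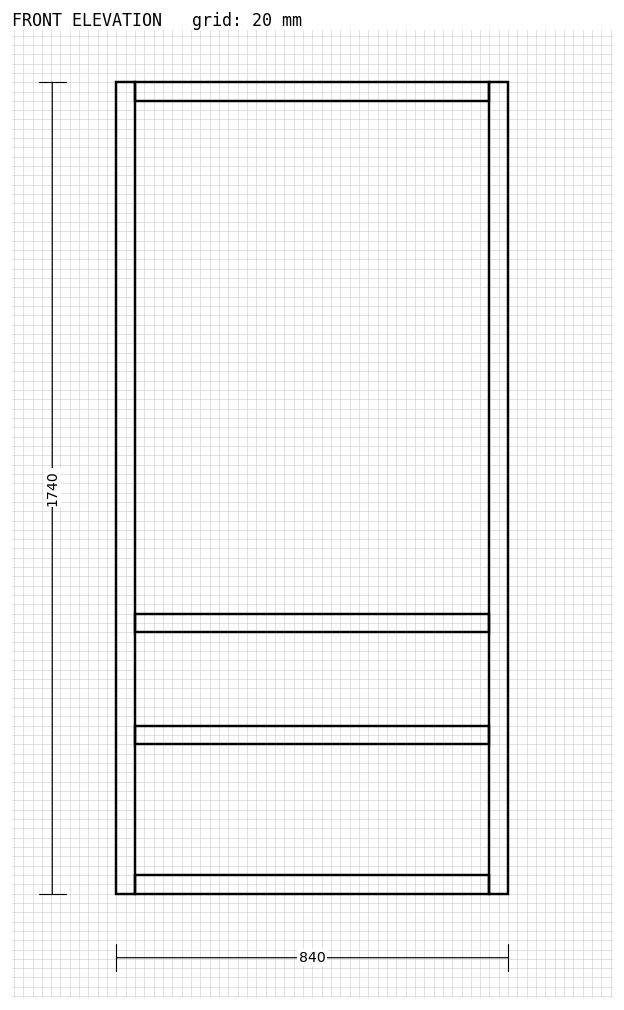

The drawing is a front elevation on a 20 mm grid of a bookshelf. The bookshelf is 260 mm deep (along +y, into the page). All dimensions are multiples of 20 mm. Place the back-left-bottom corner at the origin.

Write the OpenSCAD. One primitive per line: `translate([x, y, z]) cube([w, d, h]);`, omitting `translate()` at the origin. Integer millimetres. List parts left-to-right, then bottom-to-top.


cube([40, 260, 1740]);
translate([40, 0, 0]) cube([760, 260, 40]);
translate([40, 0, 320]) cube([760, 260, 40]);
translate([40, 0, 560]) cube([760, 260, 40]);
translate([40, 0, 1700]) cube([760, 260, 40]);
translate([800, 0, 0]) cube([40, 260, 1740]);


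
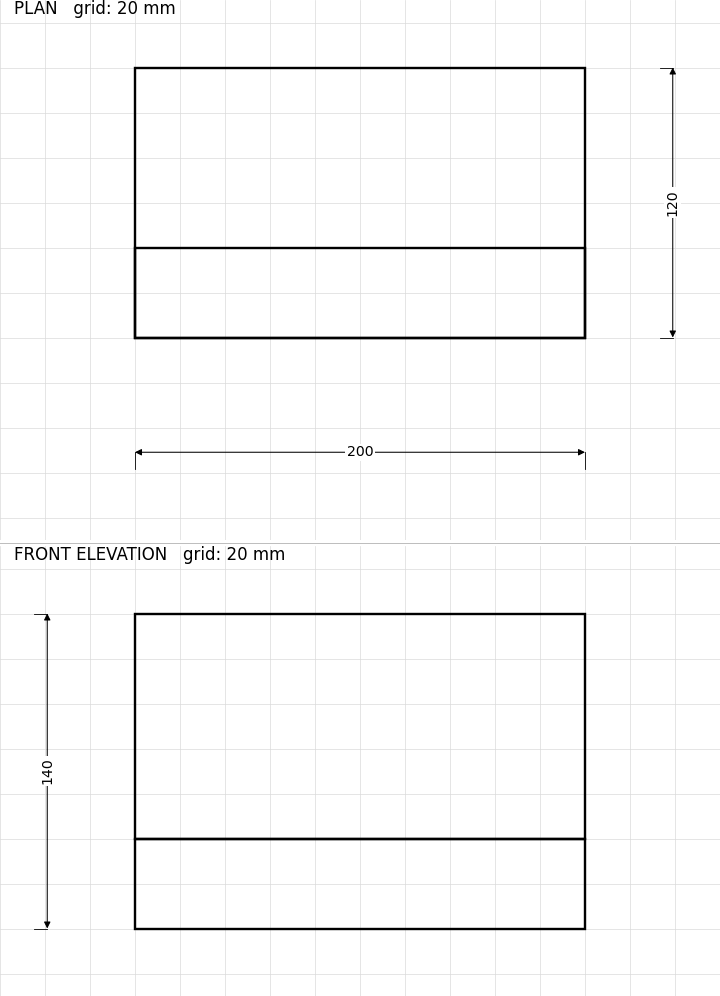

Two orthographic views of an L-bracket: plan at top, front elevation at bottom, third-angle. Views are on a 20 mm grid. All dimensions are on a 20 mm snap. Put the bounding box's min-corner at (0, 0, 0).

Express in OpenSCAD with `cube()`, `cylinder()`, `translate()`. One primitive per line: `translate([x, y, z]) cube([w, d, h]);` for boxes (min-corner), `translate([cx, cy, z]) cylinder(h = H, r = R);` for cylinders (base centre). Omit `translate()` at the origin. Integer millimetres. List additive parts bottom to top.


cube([200, 120, 40]);
translate([0, 0, 40]) cube([200, 40, 100]);


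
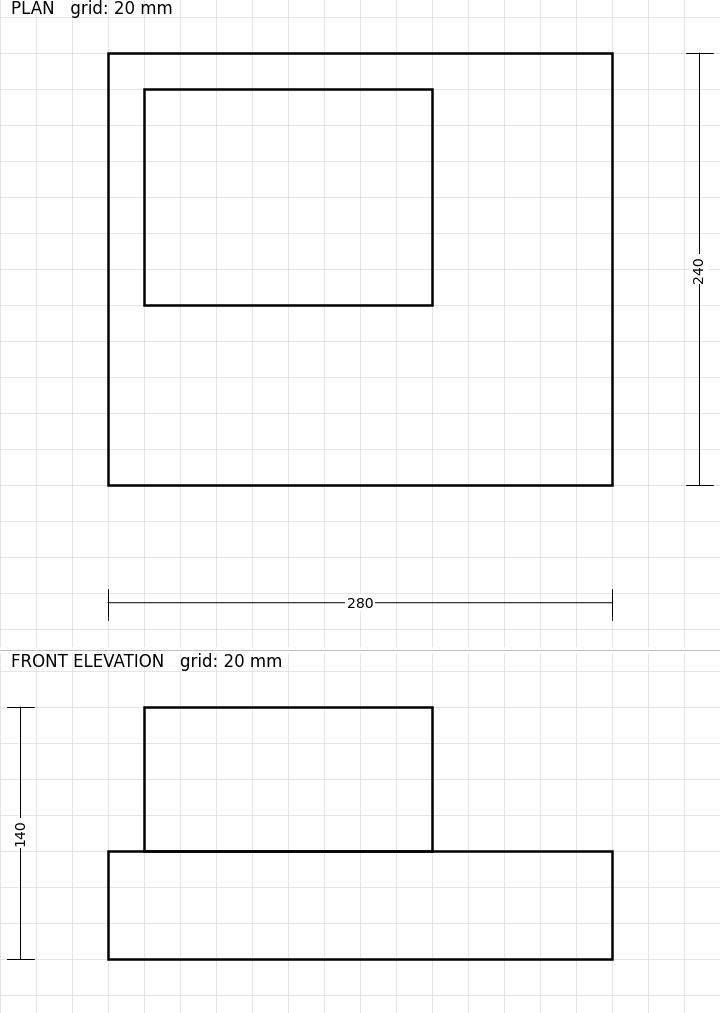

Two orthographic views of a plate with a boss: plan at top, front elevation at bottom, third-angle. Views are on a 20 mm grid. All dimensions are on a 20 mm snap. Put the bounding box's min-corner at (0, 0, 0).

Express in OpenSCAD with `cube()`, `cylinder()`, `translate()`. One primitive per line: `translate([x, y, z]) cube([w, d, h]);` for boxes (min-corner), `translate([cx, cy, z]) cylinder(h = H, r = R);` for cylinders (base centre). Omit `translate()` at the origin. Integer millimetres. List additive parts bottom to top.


cube([280, 240, 60]);
translate([20, 100, 60]) cube([160, 120, 80]);
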